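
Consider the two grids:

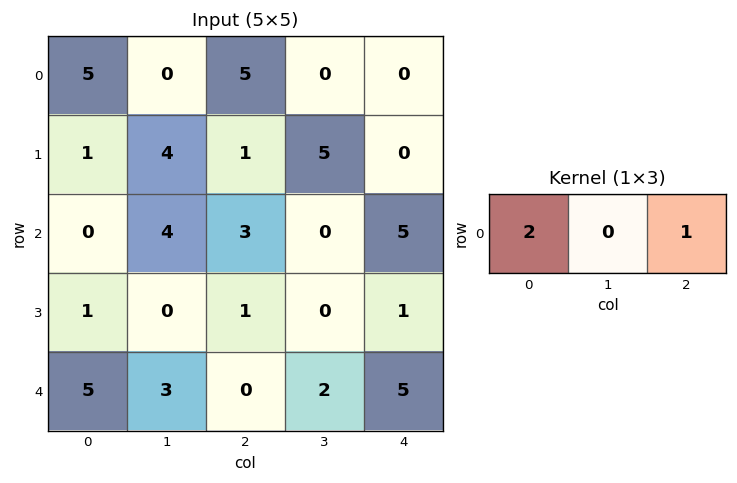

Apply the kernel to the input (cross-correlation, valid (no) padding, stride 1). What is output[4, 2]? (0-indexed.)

5

The receptive field on the input at this output position is [0 2 5]. Elementwise product with the kernel and sum: 0·2 + 5·1.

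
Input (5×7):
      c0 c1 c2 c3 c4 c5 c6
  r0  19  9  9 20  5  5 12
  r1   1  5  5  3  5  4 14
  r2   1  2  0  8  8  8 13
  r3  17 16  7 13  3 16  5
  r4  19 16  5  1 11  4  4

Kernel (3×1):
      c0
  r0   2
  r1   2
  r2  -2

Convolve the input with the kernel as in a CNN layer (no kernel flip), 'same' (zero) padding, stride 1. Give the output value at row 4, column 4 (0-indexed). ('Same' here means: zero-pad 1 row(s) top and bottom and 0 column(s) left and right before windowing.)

The receptive field on the zero-padded input at this output position is [3 / 11 / 0]. Elementwise product with the kernel and sum: 3·2 + 11·2 + 0·-2.

28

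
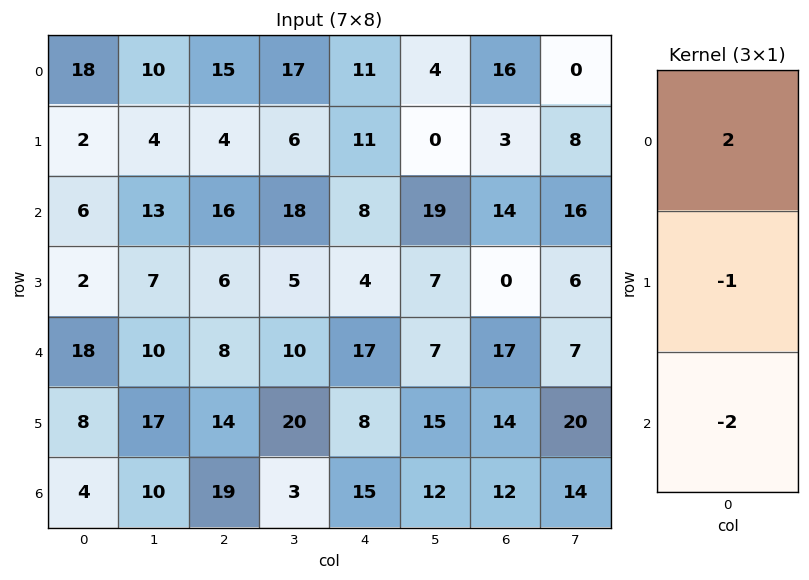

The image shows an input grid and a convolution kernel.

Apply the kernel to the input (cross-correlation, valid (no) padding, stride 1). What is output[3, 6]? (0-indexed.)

The receptive field on the input at this output position is [0 / 17 / 14]. Elementwise product with the kernel and sum: 0·2 + 17·-1 + 14·-2.

-45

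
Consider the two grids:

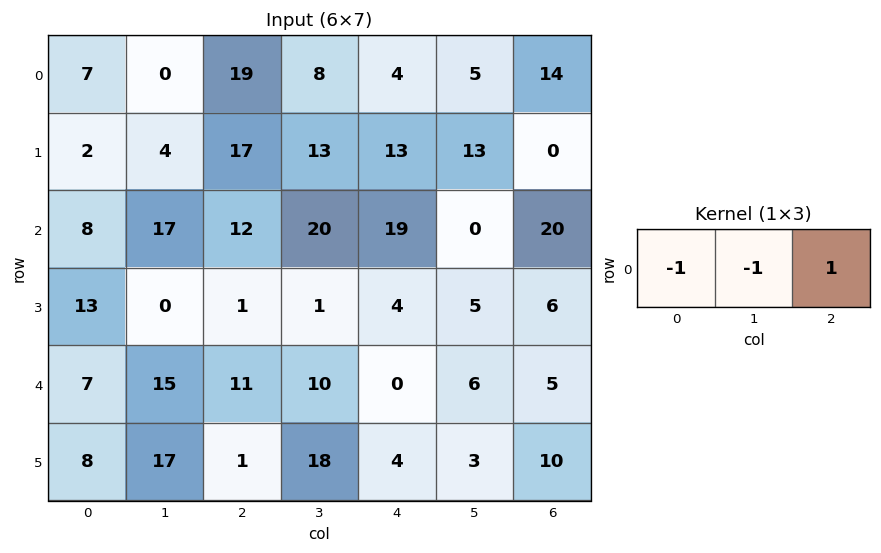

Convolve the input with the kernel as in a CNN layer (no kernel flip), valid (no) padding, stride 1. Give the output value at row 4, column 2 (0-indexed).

The receptive field on the input at this output position is [11 10 0]. Elementwise product with the kernel and sum: 11·-1 + 10·-1 + 0·1.

-21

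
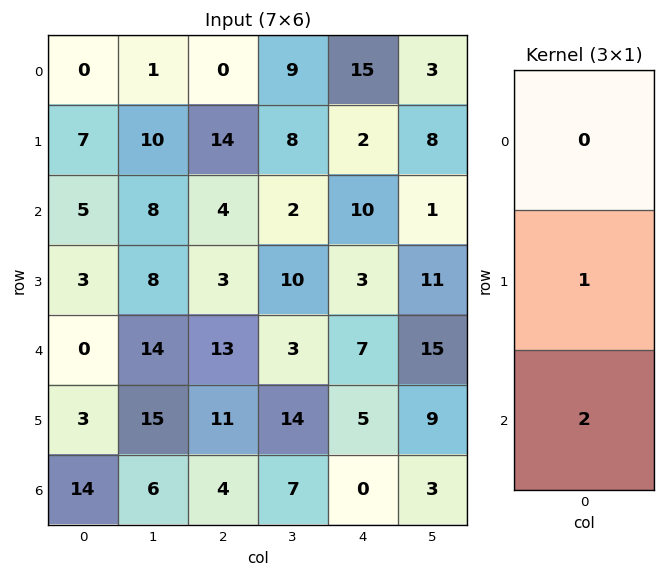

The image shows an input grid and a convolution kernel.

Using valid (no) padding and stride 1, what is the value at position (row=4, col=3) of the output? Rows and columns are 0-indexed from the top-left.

The receptive field on the input at this output position is [3 / 14 / 7]. Elementwise product with the kernel and sum: 14·1 + 7·2.

28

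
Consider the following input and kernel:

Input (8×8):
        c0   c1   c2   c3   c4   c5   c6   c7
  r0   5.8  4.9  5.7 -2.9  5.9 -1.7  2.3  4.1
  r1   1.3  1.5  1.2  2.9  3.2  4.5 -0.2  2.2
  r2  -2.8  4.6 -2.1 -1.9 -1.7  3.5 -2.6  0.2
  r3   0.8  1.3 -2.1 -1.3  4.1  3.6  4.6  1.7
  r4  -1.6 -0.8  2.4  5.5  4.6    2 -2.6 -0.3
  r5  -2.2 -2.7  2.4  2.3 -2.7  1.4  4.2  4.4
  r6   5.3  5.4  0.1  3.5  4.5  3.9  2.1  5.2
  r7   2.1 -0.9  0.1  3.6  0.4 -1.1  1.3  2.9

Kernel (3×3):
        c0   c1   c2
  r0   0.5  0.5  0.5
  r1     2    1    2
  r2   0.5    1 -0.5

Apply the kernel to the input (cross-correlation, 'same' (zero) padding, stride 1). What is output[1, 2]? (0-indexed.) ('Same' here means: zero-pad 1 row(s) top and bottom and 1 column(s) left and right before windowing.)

15

The receptive field on the zero-padded input at this output position is [4.9 5.7 -2.9 / 1.5 1.2 2.9 / 4.6 -2.1 -1.9]. Elementwise product with the kernel and sum: 4.9·0.5 + 5.7·0.5 + -2.9·0.5 + 1.5·2 + 1.2·1 + 2.9·2 + 4.6·0.5 + -2.1·1 + -1.9·-0.5.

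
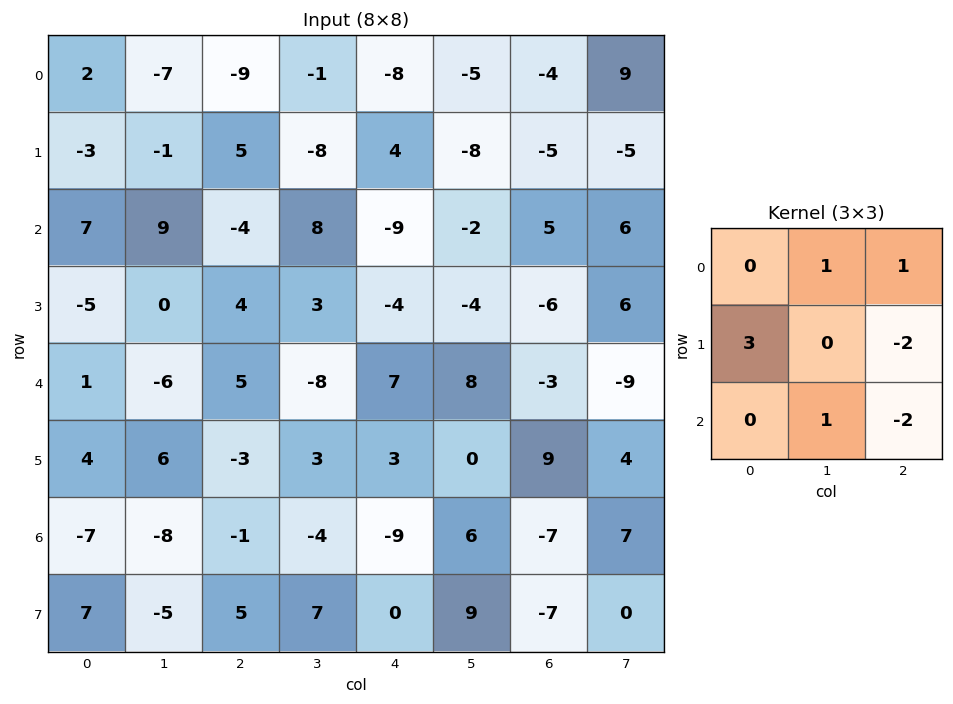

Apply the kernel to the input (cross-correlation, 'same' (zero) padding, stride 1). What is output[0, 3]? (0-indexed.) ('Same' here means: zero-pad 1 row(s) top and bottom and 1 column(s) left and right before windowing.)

-27

The receptive field on the zero-padded input at this output position is [0 0 0 / -9 -1 -8 / 5 -8 4]. Elementwise product with the kernel and sum: 0·1 + 0·1 + -9·3 + -8·-2 + -8·1 + 4·-2.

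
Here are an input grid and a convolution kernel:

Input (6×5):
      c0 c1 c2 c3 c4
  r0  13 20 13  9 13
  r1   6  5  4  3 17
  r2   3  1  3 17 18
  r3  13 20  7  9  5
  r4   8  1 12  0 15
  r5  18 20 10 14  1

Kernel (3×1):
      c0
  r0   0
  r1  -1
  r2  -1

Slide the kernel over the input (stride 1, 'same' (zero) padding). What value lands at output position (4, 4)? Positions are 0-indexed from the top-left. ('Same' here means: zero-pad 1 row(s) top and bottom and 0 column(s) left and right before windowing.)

-16

The receptive field on the zero-padded input at this output position is [5 / 15 / 1]. Elementwise product with the kernel and sum: 15·-1 + 1·-1.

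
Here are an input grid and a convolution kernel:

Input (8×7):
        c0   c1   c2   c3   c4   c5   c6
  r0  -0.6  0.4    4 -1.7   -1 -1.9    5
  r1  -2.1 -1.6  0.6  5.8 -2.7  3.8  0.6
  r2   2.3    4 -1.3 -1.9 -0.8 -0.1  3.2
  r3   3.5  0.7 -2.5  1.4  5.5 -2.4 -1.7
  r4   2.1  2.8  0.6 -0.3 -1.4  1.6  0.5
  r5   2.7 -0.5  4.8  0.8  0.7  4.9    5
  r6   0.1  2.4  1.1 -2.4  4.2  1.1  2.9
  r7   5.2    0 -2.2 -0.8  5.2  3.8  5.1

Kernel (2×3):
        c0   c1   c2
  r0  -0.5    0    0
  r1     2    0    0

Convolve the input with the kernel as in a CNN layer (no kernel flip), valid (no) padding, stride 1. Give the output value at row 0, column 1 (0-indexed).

The receptive field on the input at this output position is [0.4 4 -1.7 / -1.6 0.6 5.8]. Elementwise product with the kernel and sum: 0.4·-0.5 + -1.6·2.

-3.4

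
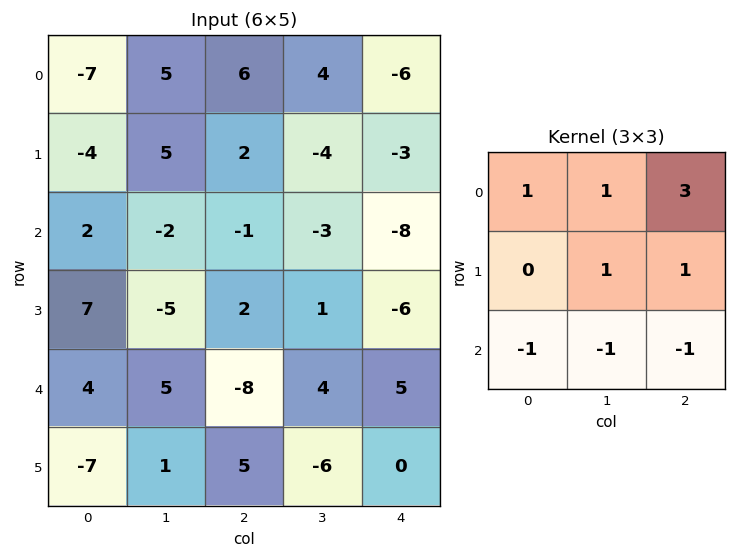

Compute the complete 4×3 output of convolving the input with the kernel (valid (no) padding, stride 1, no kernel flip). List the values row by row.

24 27 -3
0 -7 -19
-7 -10 -34
6 -4 -5

Output[0,0]: The receptive field on the input at this output position is [-7 5 6 / -4 5 2 / 2 -2 -1]. Elementwise product with the kernel and sum: -7·1 + 5·1 + 6·3 + 5·1 + 2·1 + 2·-1 + -2·-1 + -1·-1.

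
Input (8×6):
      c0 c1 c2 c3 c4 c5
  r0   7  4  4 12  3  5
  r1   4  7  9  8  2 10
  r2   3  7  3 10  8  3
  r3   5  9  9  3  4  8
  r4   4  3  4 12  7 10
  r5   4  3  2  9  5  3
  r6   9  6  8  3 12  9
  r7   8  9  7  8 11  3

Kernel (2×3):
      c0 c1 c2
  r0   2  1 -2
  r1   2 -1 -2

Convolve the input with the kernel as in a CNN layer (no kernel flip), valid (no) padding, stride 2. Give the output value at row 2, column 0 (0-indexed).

The receptive field on the input at this output position is [4 3 4 / 4 3 2]. Elementwise product with the kernel and sum: 4·2 + 3·1 + 4·-2 + 4·2 + 3·-1 + 2·-2.

4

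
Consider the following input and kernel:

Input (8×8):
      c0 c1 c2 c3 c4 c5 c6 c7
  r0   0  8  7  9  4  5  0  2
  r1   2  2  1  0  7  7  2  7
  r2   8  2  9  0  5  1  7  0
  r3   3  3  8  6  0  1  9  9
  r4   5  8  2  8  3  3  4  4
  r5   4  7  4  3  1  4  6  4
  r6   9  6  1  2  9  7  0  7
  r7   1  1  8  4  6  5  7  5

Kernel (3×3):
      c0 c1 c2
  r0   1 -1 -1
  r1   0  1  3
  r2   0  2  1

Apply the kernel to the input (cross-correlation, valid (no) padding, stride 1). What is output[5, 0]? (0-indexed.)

12

The receptive field on the input at this output position is [4 7 4 / 9 6 1 / 1 1 8]. Elementwise product with the kernel and sum: 4·1 + 7·-1 + 4·-1 + 6·1 + 1·3 + 1·2 + 8·1.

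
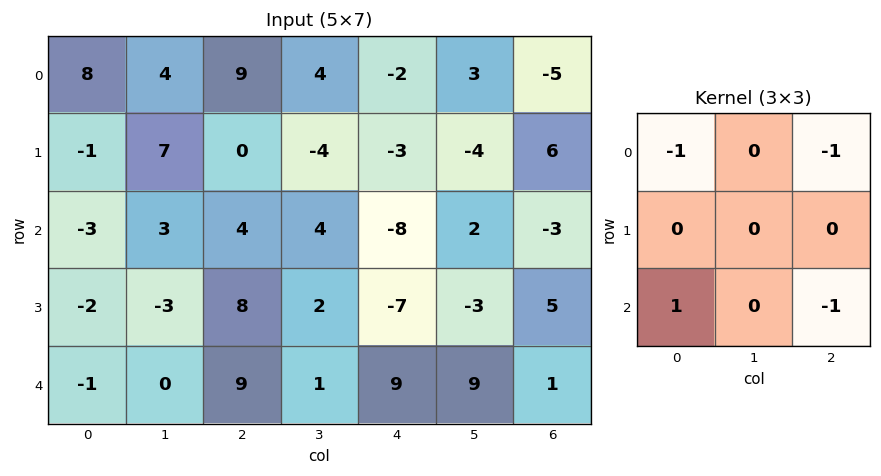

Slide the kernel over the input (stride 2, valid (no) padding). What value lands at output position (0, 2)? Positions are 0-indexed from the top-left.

The receptive field on the input at this output position is [-2 3 -5 / -3 -4 6 / -8 2 -3]. Elementwise product with the kernel and sum: -2·-1 + -5·-1 + -8·1 + -3·-1.

2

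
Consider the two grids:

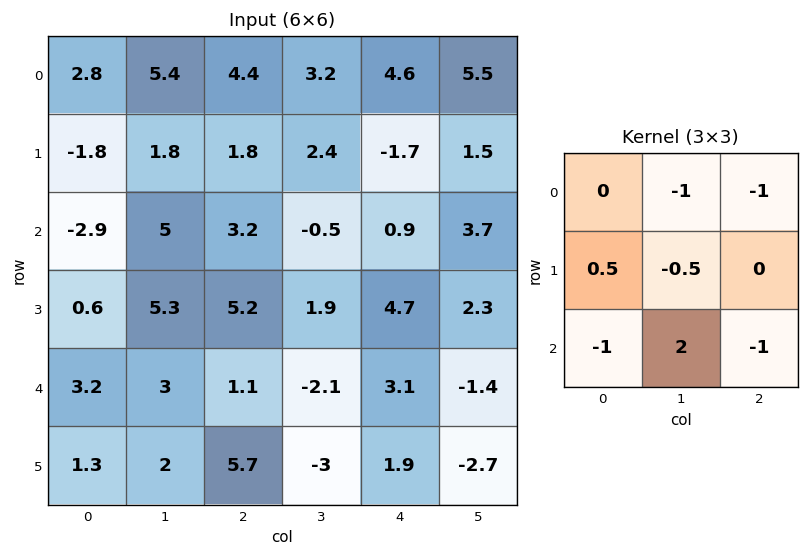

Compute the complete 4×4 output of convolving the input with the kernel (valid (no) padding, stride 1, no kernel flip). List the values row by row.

-1.9 -5.7 -13.2 -9.45
-2.75 -0.1 -4.95 4.7
-8.85 -1.35 -7.15 3.7
-13.4 6.25 -18.6 -0.1

Output[0,0]: The receptive field on the input at this output position is [2.8 5.4 4.4 / -1.8 1.8 1.8 / -2.9 5 3.2]. Elementwise product with the kernel and sum: 5.4·-1 + 4.4·-1 + -1.8·0.5 + 1.8·-0.5 + -2.9·-1 + 5·2 + 3.2·-1.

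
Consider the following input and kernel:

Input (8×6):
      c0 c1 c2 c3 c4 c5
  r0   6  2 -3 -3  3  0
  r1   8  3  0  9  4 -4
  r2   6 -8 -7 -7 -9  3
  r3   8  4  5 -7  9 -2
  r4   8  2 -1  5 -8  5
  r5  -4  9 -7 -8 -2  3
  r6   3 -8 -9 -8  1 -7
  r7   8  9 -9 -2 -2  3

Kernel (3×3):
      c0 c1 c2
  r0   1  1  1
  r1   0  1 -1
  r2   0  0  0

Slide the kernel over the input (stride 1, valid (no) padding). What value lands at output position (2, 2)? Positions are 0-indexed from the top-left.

-39

The receptive field on the input at this output position is [-7 -7 -9 / 5 -7 9 / -1 5 -8]. Elementwise product with the kernel and sum: -7·1 + -7·1 + -9·1 + -7·1 + 9·-1.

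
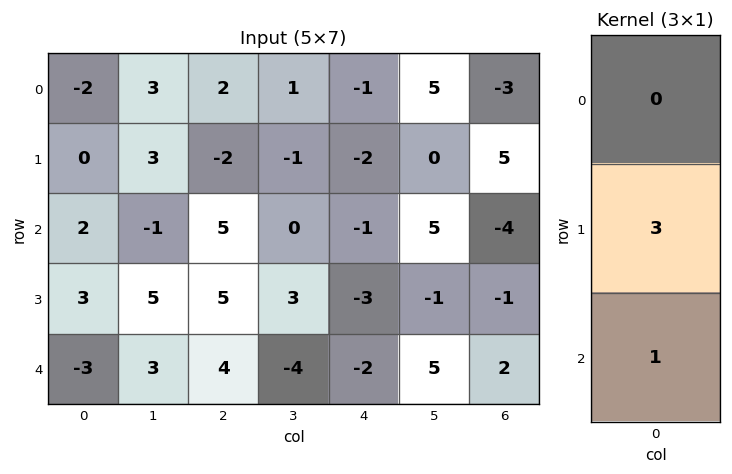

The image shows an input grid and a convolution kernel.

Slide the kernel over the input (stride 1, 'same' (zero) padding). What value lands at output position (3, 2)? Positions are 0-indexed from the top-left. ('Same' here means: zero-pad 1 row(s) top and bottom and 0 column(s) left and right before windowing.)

The receptive field on the zero-padded input at this output position is [5 / 5 / 4]. Elementwise product with the kernel and sum: 5·3 + 4·1.

19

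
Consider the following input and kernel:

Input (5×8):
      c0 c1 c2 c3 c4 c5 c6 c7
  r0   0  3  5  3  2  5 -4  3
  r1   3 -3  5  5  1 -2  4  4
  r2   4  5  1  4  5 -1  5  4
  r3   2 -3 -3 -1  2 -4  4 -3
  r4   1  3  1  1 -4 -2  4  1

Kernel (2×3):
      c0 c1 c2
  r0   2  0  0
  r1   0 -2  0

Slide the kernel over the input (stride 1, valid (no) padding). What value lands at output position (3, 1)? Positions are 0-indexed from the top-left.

The receptive field on the input at this output position is [-3 -3 -1 / 3 1 1]. Elementwise product with the kernel and sum: -3·2 + 1·-2.

-8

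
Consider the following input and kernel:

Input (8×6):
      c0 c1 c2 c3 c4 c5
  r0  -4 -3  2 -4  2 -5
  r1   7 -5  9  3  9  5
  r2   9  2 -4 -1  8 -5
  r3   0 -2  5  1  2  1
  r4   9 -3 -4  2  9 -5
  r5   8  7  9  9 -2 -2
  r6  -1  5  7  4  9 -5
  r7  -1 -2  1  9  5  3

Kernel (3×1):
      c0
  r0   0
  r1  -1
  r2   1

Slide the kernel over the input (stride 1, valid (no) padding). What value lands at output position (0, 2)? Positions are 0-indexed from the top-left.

-13

The receptive field on the input at this output position is [2 / 9 / -4]. Elementwise product with the kernel and sum: 9·-1 + -4·1.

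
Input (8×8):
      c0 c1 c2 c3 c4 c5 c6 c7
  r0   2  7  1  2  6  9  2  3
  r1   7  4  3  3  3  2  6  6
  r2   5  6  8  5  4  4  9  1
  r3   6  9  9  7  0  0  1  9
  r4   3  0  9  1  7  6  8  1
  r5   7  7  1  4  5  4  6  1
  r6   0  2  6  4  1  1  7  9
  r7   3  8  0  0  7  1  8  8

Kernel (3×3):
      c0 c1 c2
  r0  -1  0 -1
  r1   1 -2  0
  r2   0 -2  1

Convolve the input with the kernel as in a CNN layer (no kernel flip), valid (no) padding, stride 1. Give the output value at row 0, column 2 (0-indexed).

The receptive field on the input at this output position is [1 2 6 / 3 3 3 / 8 5 4]. Elementwise product with the kernel and sum: 1·-1 + 6·-1 + 3·1 + 3·-2 + 5·-2 + 4·1.

-16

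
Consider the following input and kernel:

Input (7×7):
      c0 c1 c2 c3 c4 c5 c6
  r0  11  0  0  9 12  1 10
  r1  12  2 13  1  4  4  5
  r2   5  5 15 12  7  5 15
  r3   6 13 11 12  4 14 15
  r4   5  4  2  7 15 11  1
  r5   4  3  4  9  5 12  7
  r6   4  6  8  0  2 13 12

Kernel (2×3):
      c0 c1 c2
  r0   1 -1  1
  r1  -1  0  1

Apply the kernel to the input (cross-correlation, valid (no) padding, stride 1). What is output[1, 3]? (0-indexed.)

The receptive field on the input at this output position is [1 4 4 / 12 7 5]. Elementwise product with the kernel and sum: 1·1 + 4·-1 + 4·1 + 12·-1 + 5·1.

-6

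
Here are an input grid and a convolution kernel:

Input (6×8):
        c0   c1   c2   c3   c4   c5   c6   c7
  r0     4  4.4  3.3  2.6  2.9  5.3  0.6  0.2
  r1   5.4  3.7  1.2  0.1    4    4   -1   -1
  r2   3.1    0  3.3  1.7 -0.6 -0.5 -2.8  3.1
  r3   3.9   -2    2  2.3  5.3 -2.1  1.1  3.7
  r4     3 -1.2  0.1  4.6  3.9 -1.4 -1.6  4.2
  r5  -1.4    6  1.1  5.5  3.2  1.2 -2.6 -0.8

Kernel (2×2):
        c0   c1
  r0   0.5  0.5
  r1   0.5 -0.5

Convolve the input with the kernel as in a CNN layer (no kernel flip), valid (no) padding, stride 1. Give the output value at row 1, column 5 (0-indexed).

The receptive field on the input at this output position is [4 -1 / -0.5 -2.8]. Elementwise product with the kernel and sum: 4·0.5 + -1·0.5 + -0.5·0.5 + -2.8·-0.5.

2.65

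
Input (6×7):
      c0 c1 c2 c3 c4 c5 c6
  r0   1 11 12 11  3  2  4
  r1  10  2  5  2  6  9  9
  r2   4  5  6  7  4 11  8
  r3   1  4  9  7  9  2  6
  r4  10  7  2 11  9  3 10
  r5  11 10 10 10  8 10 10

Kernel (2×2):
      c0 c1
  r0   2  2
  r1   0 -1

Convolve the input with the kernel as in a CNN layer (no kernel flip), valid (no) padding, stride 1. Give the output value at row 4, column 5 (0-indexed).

16

The receptive field on the input at this output position is [3 10 / 10 10]. Elementwise product with the kernel and sum: 3·2 + 10·2 + 10·-1.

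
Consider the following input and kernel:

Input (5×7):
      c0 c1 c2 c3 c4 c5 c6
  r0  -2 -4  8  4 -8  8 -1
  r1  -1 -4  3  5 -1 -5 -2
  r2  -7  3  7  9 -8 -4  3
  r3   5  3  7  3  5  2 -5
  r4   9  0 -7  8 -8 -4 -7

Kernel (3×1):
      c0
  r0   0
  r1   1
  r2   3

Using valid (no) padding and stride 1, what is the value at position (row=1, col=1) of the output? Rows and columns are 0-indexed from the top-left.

The receptive field on the input at this output position is [-4 / 3 / 3]. Elementwise product with the kernel and sum: 3·1 + 3·3.

12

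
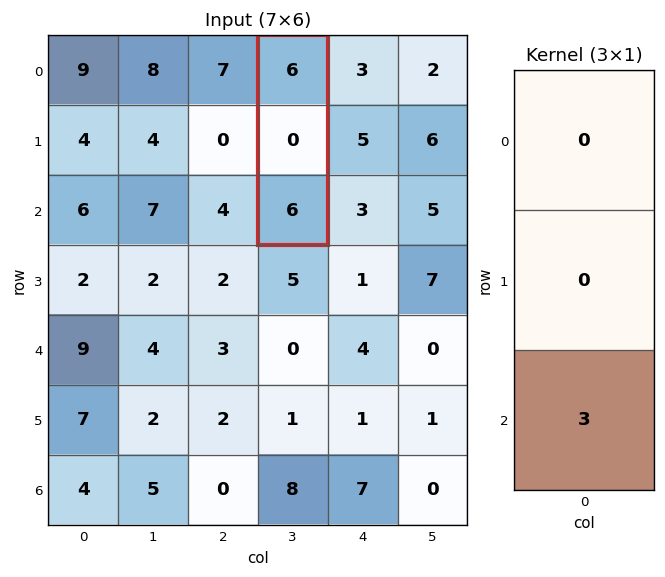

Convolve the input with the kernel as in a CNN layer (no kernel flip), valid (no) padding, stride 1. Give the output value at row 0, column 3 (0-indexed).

The receptive field on the input at this output position is [6 / 0 / 6]. Elementwise product with the kernel and sum: 6·3.

18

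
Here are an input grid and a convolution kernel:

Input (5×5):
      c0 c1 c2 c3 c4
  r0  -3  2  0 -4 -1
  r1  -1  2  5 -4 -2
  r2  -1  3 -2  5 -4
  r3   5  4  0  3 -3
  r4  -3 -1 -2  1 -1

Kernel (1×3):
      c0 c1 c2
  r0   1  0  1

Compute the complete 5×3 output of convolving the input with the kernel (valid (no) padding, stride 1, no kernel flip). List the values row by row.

-3 -2 -1
4 -2 3
-3 8 -6
5 7 -3
-5 0 -3

Output[0,0]: The receptive field on the input at this output position is [-3 2 0]. Elementwise product with the kernel and sum: -3·1 + 0·1.
Output[0,1]: The receptive field on the input at this output position is [2 0 -4]. Elementwise product with the kernel and sum: 2·1 + -4·1.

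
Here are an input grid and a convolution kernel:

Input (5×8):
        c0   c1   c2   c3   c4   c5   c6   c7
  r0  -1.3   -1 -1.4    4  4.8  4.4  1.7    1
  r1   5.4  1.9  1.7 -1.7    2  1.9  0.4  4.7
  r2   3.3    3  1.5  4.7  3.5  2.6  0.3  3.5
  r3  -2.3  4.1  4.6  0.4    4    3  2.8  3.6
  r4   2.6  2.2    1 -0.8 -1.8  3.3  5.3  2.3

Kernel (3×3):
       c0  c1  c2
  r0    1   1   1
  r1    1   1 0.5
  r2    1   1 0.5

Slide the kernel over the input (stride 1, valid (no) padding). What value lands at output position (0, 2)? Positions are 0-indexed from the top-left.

The receptive field on the input at this output position is [-1.4 4 4.8 / 1.7 -1.7 2 / 1.5 4.7 3.5]. Elementwise product with the kernel and sum: -1.4·1 + 4·1 + 4.8·1 + 1.7·1 + -1.7·1 + 2·0.5 + 1.5·1 + 4.7·1 + 3.5·0.5.

16.35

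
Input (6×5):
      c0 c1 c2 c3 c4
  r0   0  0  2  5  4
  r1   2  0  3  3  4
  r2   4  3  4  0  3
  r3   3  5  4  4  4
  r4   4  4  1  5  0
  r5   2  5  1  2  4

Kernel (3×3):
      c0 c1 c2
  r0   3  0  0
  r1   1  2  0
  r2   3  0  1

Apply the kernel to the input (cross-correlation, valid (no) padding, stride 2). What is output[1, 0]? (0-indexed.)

The receptive field on the input at this output position is [4 3 4 / 3 5 4 / 4 4 1]. Elementwise product with the kernel and sum: 4·3 + 3·1 + 5·2 + 4·3 + 1·1.

38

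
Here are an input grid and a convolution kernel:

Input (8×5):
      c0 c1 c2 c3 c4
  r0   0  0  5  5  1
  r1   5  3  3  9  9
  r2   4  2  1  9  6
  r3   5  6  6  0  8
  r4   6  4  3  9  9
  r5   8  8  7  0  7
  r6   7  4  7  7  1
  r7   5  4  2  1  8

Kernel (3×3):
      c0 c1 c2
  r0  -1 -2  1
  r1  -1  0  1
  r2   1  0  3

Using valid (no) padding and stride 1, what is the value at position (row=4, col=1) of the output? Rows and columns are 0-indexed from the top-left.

The receptive field on the input at this output position is [4 3 9 / 8 7 0 / 4 7 7]. Elementwise product with the kernel and sum: 4·-1 + 3·-2 + 9·1 + 8·-1 + 0·1 + 4·1 + 7·3.

16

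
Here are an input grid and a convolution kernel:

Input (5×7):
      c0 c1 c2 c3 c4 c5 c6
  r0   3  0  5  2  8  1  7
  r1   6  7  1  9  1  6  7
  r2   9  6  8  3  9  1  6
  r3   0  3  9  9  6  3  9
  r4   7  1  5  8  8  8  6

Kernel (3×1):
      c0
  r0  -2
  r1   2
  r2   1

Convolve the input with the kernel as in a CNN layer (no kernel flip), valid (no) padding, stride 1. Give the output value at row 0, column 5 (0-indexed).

The receptive field on the input at this output position is [1 / 6 / 1]. Elementwise product with the kernel and sum: 1·-2 + 6·2 + 1·1.

11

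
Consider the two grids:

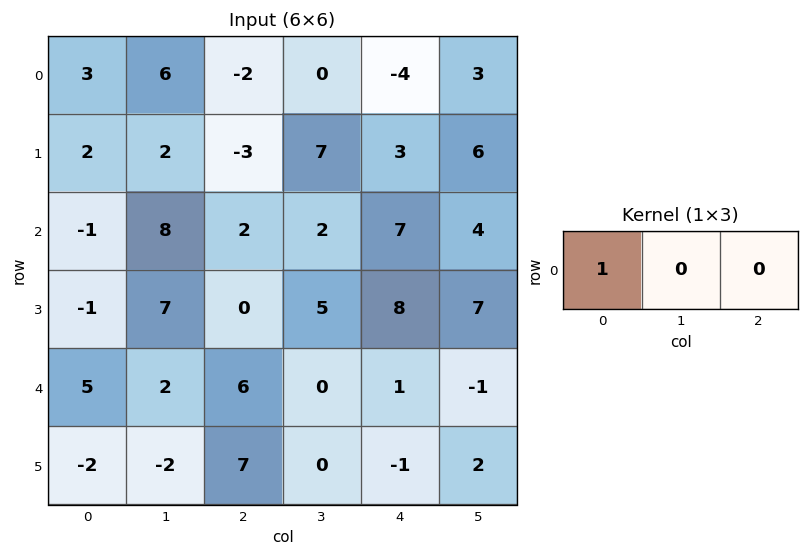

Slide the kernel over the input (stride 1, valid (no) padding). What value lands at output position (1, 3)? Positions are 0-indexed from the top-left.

The receptive field on the input at this output position is [7 3 6]. Elementwise product with the kernel and sum: 7·1.

7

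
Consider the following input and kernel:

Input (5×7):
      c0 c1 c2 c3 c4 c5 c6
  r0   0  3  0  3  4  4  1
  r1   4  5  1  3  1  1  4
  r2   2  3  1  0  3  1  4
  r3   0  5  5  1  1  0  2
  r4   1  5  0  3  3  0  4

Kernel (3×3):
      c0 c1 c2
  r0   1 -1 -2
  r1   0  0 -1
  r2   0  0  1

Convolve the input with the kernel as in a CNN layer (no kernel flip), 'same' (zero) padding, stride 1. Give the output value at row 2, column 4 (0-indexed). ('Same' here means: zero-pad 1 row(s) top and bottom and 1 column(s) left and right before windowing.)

The receptive field on the zero-padded input at this output position is [3 1 1 / 0 3 1 / 1 1 0]. Elementwise product with the kernel and sum: 3·1 + 1·-1 + 1·-2 + 1·-1 + 0·1.

-1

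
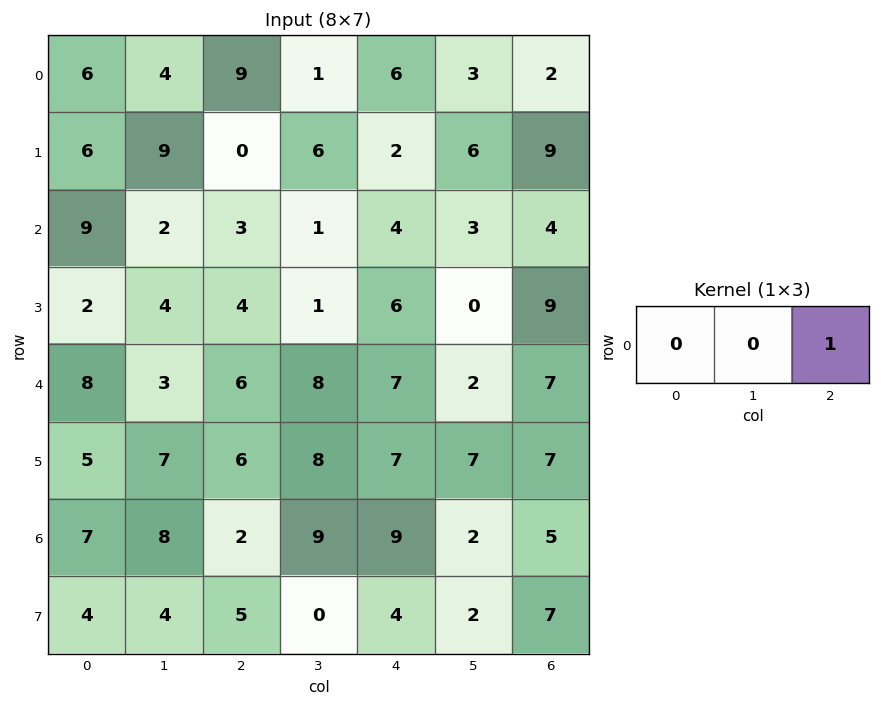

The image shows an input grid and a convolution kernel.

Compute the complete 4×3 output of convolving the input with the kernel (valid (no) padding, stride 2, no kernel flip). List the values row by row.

9 6 2
3 4 4
6 7 7
2 9 5

Output[0,0]: The receptive field on the input at this output position is [6 4 9]. Elementwise product with the kernel and sum: 9·1.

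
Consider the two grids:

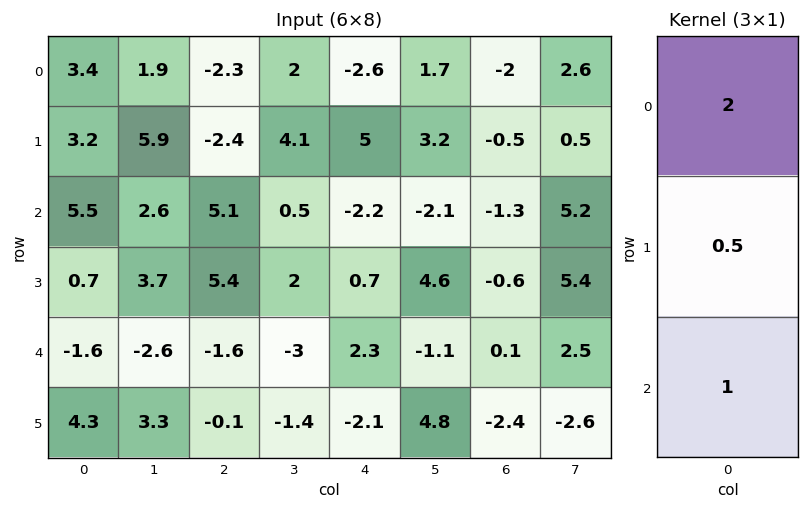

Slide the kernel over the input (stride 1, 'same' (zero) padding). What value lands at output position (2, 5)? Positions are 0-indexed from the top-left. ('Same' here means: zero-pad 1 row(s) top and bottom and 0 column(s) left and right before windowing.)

The receptive field on the zero-padded input at this output position is [3.2 / -2.1 / 4.6]. Elementwise product with the kernel and sum: 3.2·2 + -2.1·0.5 + 4.6·1.

9.95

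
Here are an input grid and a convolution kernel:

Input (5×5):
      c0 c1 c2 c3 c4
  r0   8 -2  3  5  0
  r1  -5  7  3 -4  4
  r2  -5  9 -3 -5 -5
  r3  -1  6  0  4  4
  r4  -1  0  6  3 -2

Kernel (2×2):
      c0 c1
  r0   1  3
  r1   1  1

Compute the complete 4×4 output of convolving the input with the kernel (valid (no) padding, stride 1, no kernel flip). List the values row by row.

Output[0,0]: The receptive field on the input at this output position is [8 -2 / -5 7]. Elementwise product with the kernel and sum: 8·1 + -2·3 + -5·1 + 7·1.

4 17 17 5
20 22 -17 -2
27 6 -14 -12
16 12 21 17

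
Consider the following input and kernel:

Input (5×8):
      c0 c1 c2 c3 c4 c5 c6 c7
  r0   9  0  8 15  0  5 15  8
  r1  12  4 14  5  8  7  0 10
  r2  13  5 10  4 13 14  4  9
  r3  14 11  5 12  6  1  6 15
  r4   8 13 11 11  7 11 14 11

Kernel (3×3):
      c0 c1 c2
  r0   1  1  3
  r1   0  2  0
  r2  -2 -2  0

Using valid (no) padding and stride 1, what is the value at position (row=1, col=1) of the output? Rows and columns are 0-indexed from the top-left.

21

The receptive field on the input at this output position is [4 14 5 / 5 10 4 / 11 5 12]. Elementwise product with the kernel and sum: 4·1 + 14·1 + 5·3 + 10·2 + 11·-2 + 5·-2.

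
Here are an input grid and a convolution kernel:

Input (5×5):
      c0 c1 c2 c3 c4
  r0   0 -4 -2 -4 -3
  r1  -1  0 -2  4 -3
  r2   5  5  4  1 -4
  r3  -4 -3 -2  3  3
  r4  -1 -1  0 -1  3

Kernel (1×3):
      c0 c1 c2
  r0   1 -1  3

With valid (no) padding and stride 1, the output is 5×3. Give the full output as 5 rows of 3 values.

-2 -14 -7
-7 14 -15
12 4 -9
-7 8 4
0 -4 10

Output[0,0]: The receptive field on the input at this output position is [0 -4 -2]. Elementwise product with the kernel and sum: 0·1 + -4·-1 + -2·3.
Output[0,1]: The receptive field on the input at this output position is [-4 -2 -4]. Elementwise product with the kernel and sum: -4·1 + -2·-1 + -4·3.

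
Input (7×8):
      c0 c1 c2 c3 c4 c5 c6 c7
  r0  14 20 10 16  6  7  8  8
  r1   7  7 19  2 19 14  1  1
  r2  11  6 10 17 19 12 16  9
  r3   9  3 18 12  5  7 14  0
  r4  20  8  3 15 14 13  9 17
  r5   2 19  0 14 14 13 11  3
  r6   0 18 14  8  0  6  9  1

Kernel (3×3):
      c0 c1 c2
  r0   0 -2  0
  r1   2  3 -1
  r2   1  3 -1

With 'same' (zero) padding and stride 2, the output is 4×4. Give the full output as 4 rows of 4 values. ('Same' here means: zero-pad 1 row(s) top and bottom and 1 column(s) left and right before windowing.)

36 116 88 46
37 32 61 110
21 -21 92 51
-22 70 -18 16

Output[0,0]: The receptive field on the zero-padded input at this output position is [0 0 0 / 0 14 20 / 0 7 7]. Elementwise product with the kernel and sum: 0·-2 + 0·2 + 14·3 + 20·-1 + 0·1 + 7·3 + 7·-1.
Output[0,1]: The receptive field on the zero-padded input at this output position is [0 0 0 / 20 10 16 / 7 19 2]. Elementwise product with the kernel and sum: 0·-2 + 20·2 + 10·3 + 16·-1 + 7·1 + 19·3 + 2·-1.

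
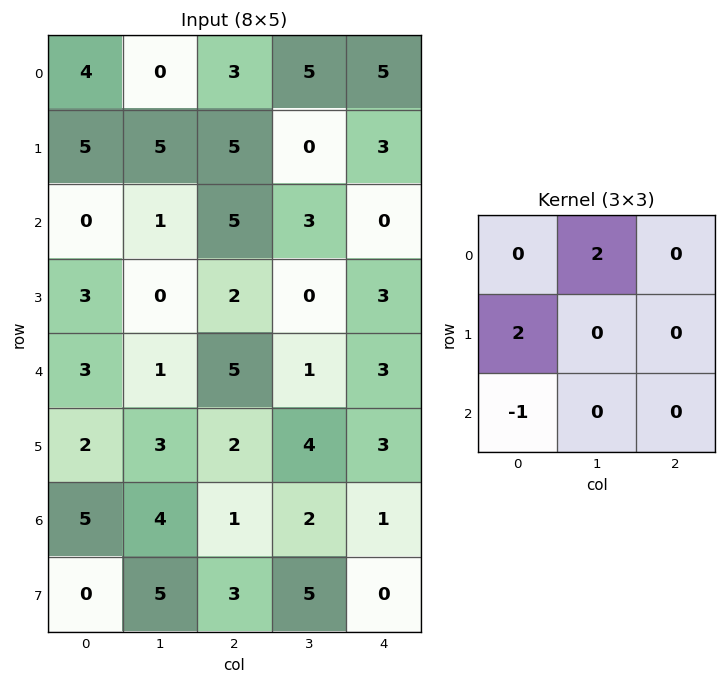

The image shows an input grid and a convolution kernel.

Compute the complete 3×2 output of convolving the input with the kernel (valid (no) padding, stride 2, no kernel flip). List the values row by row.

Output[0,0]: The receptive field on the input at this output position is [4 0 3 / 5 5 5 / 0 1 5]. Elementwise product with the kernel and sum: 0·2 + 5·2 + 0·-1.
Output[0,1]: The receptive field on the input at this output position is [3 5 5 / 5 0 3 / 5 3 0]. Elementwise product with the kernel and sum: 5·2 + 5·2 + 5·-1.

10 15
5 5
1 5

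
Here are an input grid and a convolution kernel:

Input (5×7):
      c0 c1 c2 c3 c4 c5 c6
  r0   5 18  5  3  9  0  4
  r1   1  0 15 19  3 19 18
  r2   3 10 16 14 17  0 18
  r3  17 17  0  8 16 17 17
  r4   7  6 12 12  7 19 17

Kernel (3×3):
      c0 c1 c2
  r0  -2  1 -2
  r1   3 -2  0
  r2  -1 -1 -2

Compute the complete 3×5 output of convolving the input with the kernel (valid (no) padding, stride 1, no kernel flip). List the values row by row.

Output[0,0]: The receptive field on the input at this output position is [5 18 5 / 1 0 15 / 3 10 16]. Elementwise product with the kernel and sum: 5·-2 + 18·1 + 5·-2 + 1·3 + 0·-2 + 3·-1 + 10·-1 + 16·-2.
Output[0,1]: The receptive field on the input at this output position is [18 5 3 / 0 15 19 / 10 16 14]. Elementwise product with the kernel and sum: 18·-2 + 5·1 + 3·-2 + 0·3 + 15·-2 + 10·-1 + 16·-1 + 14·-2.

-44 -121 -82 23 -108
-77 -58 -37 -123 -39
-48 -23 -106 -76 -116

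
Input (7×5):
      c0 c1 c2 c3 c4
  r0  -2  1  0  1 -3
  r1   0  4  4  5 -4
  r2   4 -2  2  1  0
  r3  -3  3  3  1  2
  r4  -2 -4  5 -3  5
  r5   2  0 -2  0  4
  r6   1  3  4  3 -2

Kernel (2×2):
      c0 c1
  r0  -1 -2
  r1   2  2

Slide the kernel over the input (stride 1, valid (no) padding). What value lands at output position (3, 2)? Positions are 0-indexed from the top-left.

-1

The receptive field on the input at this output position is [3 1 / 5 -3]. Elementwise product with the kernel and sum: 3·-1 + 1·-2 + 5·2 + -3·2.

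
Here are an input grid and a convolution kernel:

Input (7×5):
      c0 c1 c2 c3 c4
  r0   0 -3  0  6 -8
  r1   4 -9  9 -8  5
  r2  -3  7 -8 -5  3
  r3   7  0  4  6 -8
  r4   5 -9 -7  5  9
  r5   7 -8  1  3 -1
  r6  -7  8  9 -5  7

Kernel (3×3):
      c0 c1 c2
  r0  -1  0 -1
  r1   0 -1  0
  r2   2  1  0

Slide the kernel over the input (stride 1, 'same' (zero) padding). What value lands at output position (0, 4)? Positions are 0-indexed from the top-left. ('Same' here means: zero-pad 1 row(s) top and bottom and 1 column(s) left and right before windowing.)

-3

The receptive field on the zero-padded input at this output position is [0 0 0 / 6 -8 0 / -8 5 0]. Elementwise product with the kernel and sum: 0·-1 + 0·-1 + -8·-1 + -8·2 + 5·1.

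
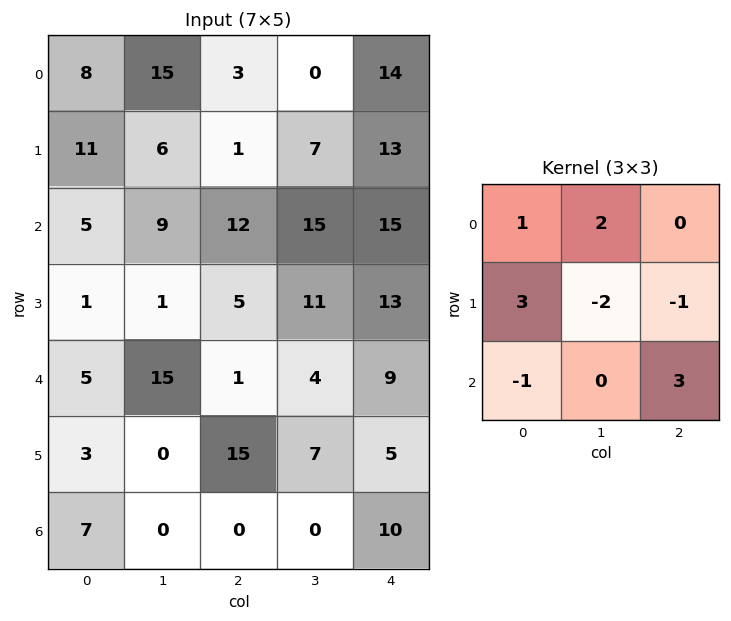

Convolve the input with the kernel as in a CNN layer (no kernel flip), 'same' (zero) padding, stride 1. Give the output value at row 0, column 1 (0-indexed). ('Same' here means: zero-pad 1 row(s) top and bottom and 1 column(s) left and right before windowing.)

The receptive field on the zero-padded input at this output position is [0 0 0 / 8 15 3 / 11 6 1]. Elementwise product with the kernel and sum: 0·1 + 0·2 + 8·3 + 15·-2 + 3·-1 + 11·-1 + 1·3.

-17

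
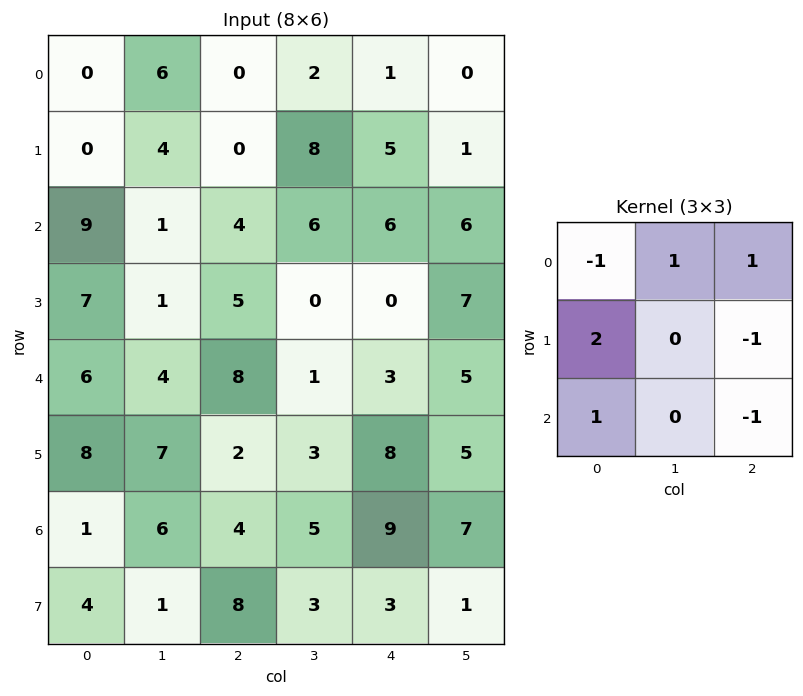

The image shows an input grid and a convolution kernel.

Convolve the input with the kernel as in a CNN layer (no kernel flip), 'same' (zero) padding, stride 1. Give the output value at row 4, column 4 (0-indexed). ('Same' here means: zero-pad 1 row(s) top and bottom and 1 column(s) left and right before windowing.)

2

The receptive field on the zero-padded input at this output position is [0 0 7 / 1 3 5 / 3 8 5]. Elementwise product with the kernel and sum: 0·-1 + 0·1 + 7·1 + 1·2 + 5·-1 + 3·1 + 5·-1.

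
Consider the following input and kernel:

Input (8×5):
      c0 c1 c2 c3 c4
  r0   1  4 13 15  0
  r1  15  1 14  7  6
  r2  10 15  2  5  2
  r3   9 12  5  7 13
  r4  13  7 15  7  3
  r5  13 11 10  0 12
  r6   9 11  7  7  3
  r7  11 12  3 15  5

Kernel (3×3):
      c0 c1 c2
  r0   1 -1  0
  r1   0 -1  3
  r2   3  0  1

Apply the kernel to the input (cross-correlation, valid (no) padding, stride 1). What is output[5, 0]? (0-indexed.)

The receptive field on the input at this output position is [13 11 10 / 9 11 7 / 11 12 3]. Elementwise product with the kernel and sum: 13·1 + 11·-1 + 11·-1 + 7·3 + 11·3 + 3·1.

48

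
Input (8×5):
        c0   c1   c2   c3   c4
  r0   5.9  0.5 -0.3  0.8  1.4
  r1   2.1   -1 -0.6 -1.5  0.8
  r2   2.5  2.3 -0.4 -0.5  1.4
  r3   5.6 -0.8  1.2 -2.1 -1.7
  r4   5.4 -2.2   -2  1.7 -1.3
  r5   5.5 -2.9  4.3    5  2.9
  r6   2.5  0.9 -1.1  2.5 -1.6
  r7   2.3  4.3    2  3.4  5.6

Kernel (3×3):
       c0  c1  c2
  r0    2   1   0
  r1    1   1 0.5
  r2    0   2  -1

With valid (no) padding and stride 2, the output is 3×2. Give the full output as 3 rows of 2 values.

Output[0,0]: The receptive field on the input at this output position is [5.9 0.5 -0.3 / 2.1 -1 -0.6 / 2.5 2.3 -0.4]. Elementwise product with the kernel and sum: 5.9·2 + 0.5·1 + 2.1·1 + -1·1 + -0.6·0.5 + 2.3·2 + -0.4·-1.
Output[0,1]: The receptive field on the input at this output position is [-0.3 0.8 1.4 / -0.6 -1.5 0.8 / -0.4 -0.5 1.4]. Elementwise product with the kernel and sum: -0.3·2 + 0.8·1 + -0.6·1 + -1.5·1 + 0.8·0.5 + -0.5·2 + 1.4·-1.

18.1 -3.9
10.3 1.65
16.25 15.05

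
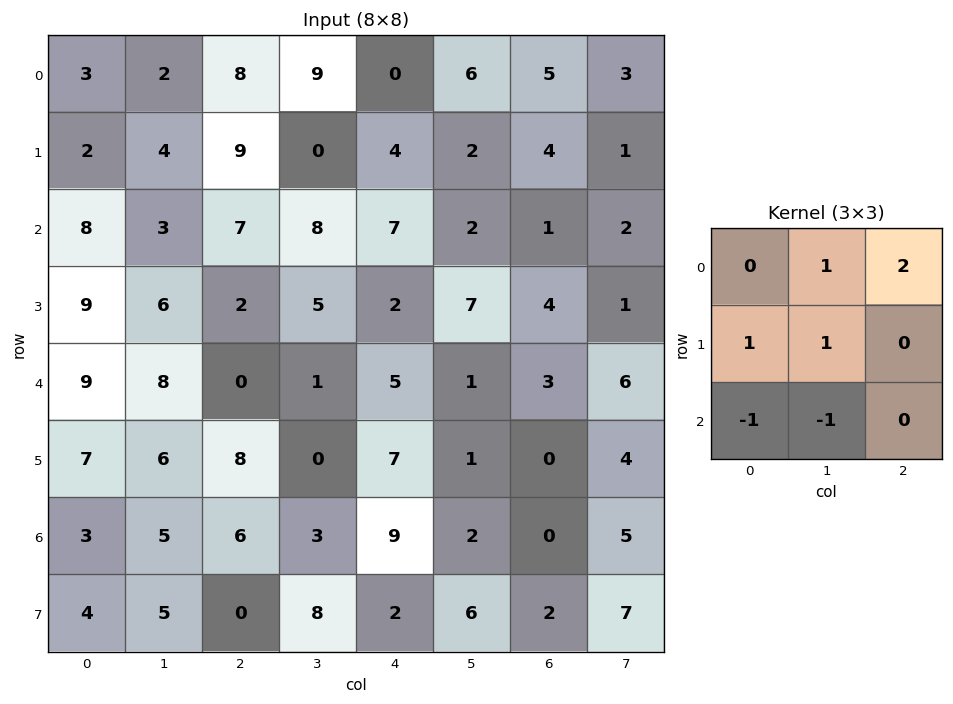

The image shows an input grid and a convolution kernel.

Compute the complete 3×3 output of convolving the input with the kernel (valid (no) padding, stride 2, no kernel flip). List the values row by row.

Output[0,0]: The receptive field on the input at this output position is [3 2 8 / 2 4 9 / 8 3 7]. Elementwise product with the kernel and sum: 2·1 + 8·2 + 2·1 + 4·1 + 8·-1 + 3·-1.
Output[0,1]: The receptive field on the input at this output position is [8 9 0 / 9 0 4 / 7 8 7]. Elementwise product with the kernel and sum: 9·1 + 0·2 + 9·1 + 0·1 + 7·-1 + 8·-1.

13 3 13
15 28 7
13 10 4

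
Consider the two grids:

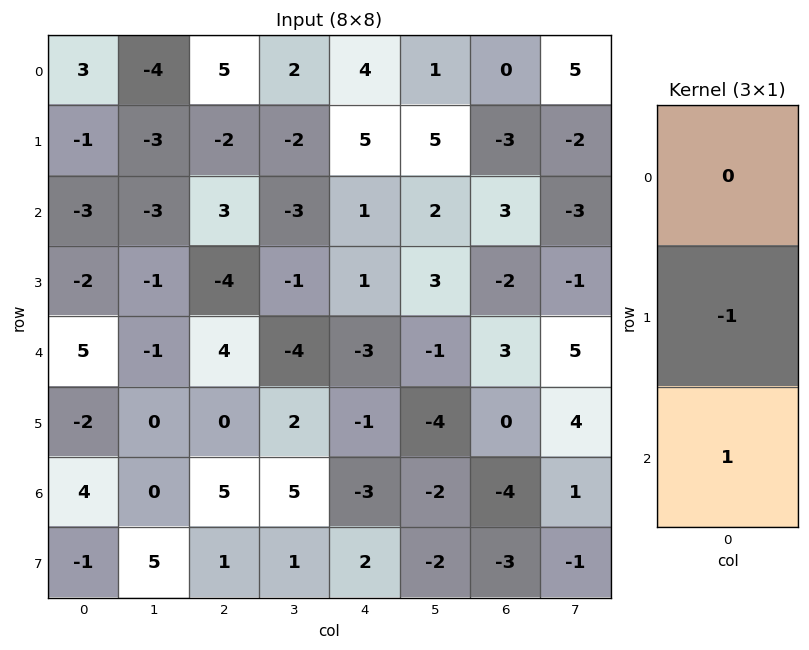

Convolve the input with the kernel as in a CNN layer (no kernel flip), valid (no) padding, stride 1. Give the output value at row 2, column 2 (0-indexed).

8

The receptive field on the input at this output position is [3 / -4 / 4]. Elementwise product with the kernel and sum: -4·-1 + 4·1.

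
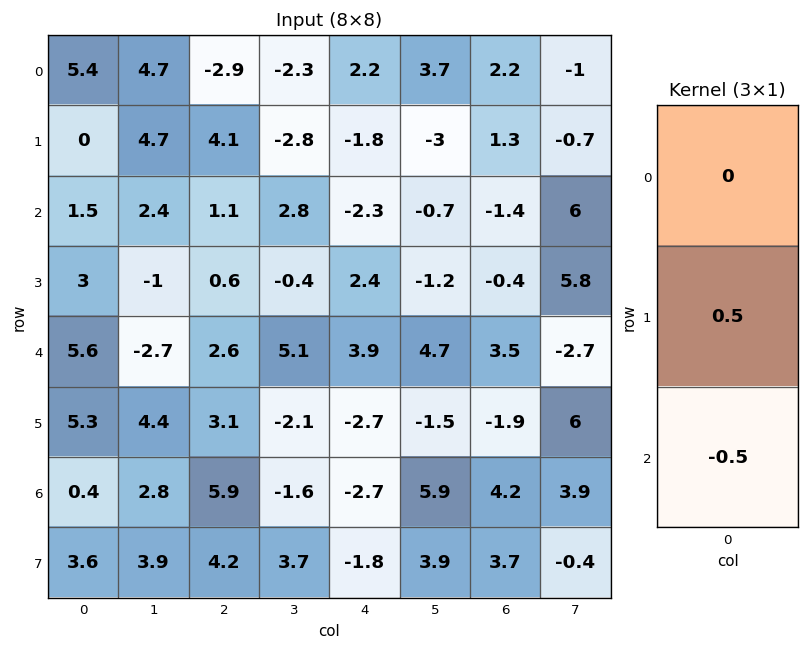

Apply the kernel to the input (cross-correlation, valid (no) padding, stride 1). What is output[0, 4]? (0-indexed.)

The receptive field on the input at this output position is [2.2 / -1.8 / -2.3]. Elementwise product with the kernel and sum: -1.8·0.5 + -2.3·-0.5.

0.25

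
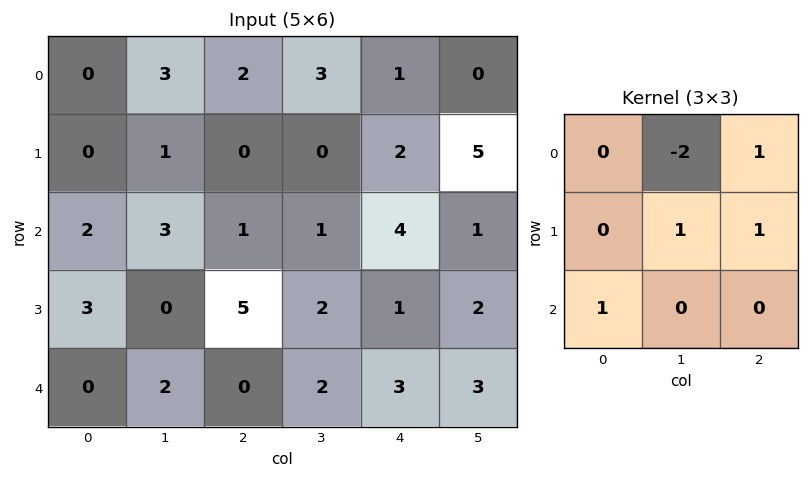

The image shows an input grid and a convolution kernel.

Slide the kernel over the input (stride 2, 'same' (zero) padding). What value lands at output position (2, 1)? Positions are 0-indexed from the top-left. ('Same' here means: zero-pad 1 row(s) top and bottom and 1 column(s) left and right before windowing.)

The receptive field on the zero-padded input at this output position is [0 5 2 / 2 0 2 / 0 0 0]. Elementwise product with the kernel and sum: 5·-2 + 2·1 + 0·1 + 2·1 + 0·1.

-6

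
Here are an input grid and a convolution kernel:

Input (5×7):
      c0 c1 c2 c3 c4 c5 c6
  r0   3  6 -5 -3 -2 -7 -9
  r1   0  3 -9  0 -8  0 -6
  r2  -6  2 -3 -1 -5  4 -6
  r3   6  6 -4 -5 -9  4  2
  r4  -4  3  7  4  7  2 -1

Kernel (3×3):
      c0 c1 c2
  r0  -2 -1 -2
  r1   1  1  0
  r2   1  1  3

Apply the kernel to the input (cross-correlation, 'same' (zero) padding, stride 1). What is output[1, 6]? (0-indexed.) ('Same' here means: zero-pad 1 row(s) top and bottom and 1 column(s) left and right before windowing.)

The receptive field on the zero-padded input at this output position is [-7 -9 0 / 0 -6 0 / 4 -6 0]. Elementwise product with the kernel and sum: -7·-2 + -9·-1 + 0·-2 + 0·1 + -6·1 + 4·1 + -6·1 + 0·3.

15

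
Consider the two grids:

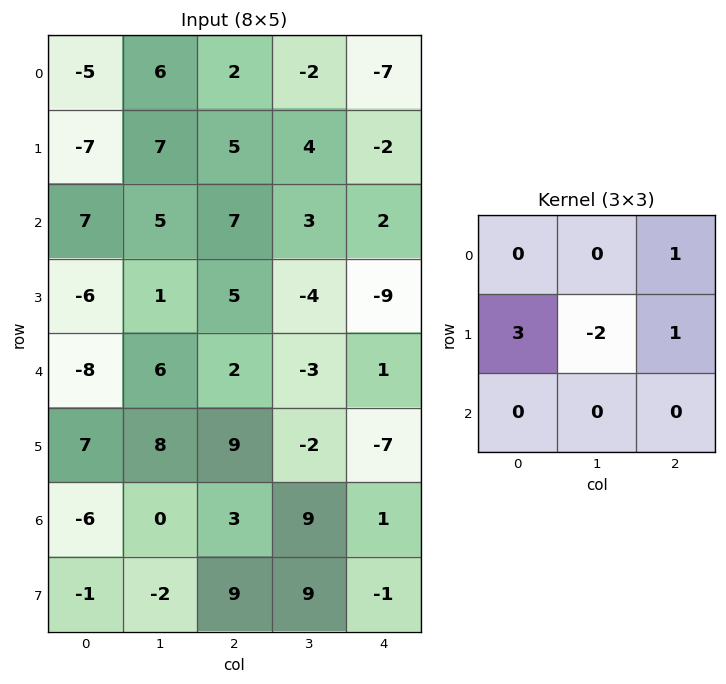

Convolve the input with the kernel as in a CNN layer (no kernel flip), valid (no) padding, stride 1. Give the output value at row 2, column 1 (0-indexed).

-8

The receptive field on the input at this output position is [5 7 3 / 1 5 -4 / 6 2 -3]. Elementwise product with the kernel and sum: 3·1 + 1·3 + 5·-2 + -4·1.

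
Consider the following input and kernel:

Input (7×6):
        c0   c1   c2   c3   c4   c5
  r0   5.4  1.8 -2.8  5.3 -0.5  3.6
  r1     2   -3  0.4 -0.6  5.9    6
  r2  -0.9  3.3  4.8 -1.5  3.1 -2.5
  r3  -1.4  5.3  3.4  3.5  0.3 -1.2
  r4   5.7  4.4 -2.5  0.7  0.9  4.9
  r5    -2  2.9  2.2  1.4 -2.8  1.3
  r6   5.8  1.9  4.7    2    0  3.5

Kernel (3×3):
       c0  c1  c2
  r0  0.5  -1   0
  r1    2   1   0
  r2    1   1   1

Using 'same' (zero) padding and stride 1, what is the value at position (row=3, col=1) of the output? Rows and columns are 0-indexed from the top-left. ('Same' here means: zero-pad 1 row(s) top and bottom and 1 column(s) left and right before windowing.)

6.35

The receptive field on the zero-padded input at this output position is [-0.9 3.3 4.8 / -1.4 5.3 3.4 / 5.7 4.4 -2.5]. Elementwise product with the kernel and sum: -0.9·0.5 + 3.3·-1 + -1.4·2 + 5.3·1 + 5.7·1 + 4.4·1 + -2.5·1.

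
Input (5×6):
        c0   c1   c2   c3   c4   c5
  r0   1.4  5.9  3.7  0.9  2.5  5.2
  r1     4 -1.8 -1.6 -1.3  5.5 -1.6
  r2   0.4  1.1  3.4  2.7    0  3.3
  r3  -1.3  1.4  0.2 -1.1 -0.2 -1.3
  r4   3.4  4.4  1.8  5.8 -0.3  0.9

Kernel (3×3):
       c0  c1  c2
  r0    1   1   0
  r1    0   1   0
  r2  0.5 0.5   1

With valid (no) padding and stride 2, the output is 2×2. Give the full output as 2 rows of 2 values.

Output[0,0]: The receptive field on the input at this output position is [1.4 5.9 3.7 / 4 -1.8 -1.6 / 0.4 1.1 3.4]. Elementwise product with the kernel and sum: 1.4·1 + 5.9·1 + -1.8·1 + 0.4·0.5 + 1.1·0.5 + 3.4·1.

9.65 6.35
8.6 8.5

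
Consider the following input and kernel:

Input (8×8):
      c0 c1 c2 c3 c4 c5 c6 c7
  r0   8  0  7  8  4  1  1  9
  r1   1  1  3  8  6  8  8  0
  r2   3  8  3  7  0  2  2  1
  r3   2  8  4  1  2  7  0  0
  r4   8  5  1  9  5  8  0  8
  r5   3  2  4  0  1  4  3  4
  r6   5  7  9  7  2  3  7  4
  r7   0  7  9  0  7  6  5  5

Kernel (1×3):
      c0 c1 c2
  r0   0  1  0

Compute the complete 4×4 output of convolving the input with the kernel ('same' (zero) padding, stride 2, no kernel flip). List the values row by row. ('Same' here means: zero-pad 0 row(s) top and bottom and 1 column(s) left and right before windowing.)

Output[0,0]: The receptive field on the zero-padded input at this output position is [0 8 0]. Elementwise product with the kernel and sum: 8·1.

8 7 4 1
3 3 0 2
8 1 5 0
5 9 2 7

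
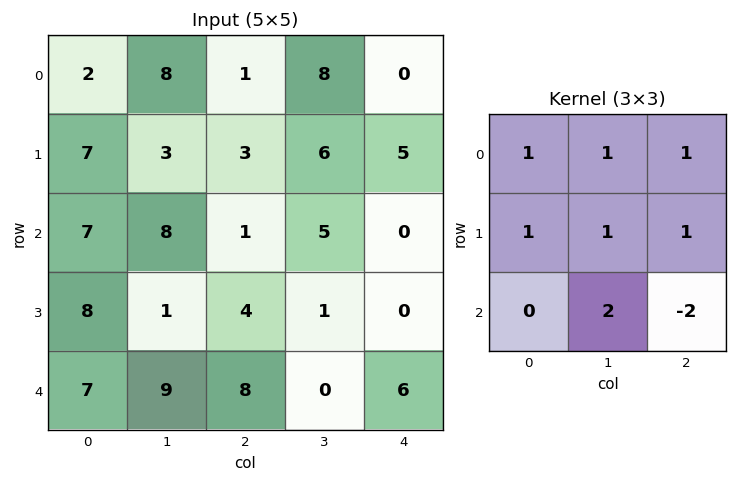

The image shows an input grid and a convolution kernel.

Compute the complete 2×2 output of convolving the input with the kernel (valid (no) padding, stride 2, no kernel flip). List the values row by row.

Output[0,0]: The receptive field on the input at this output position is [2 8 1 / 7 3 3 / 7 8 1]. Elementwise product with the kernel and sum: 2·1 + 8·1 + 1·1 + 7·1 + 3·1 + 3·1 + 8·2 + 1·-2.
Output[0,1]: The receptive field on the input at this output position is [1 8 0 / 3 6 5 / 1 5 0]. Elementwise product with the kernel and sum: 1·1 + 8·1 + 0·1 + 3·1 + 6·1 + 5·1 + 5·2 + 0·-2.

38 33
31 -1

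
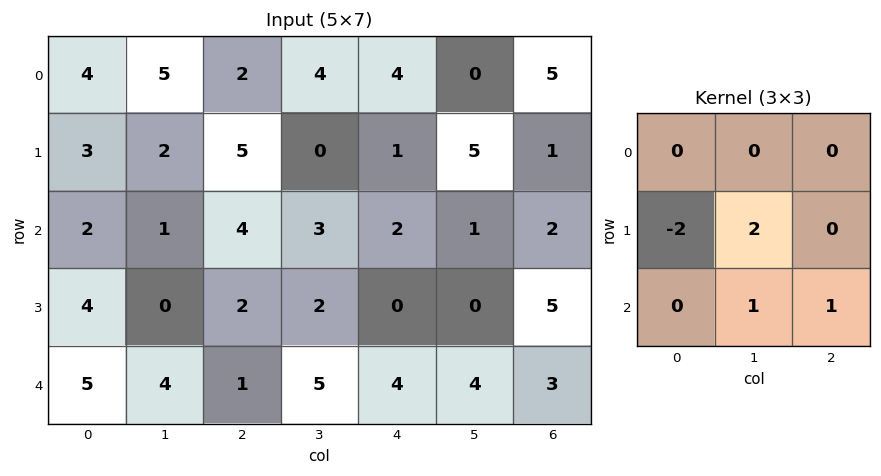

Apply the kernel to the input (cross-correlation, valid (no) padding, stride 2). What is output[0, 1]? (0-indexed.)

-5

The receptive field on the input at this output position is [2 4 4 / 5 0 1 / 4 3 2]. Elementwise product with the kernel and sum: 5·-2 + 0·2 + 3·1 + 2·1.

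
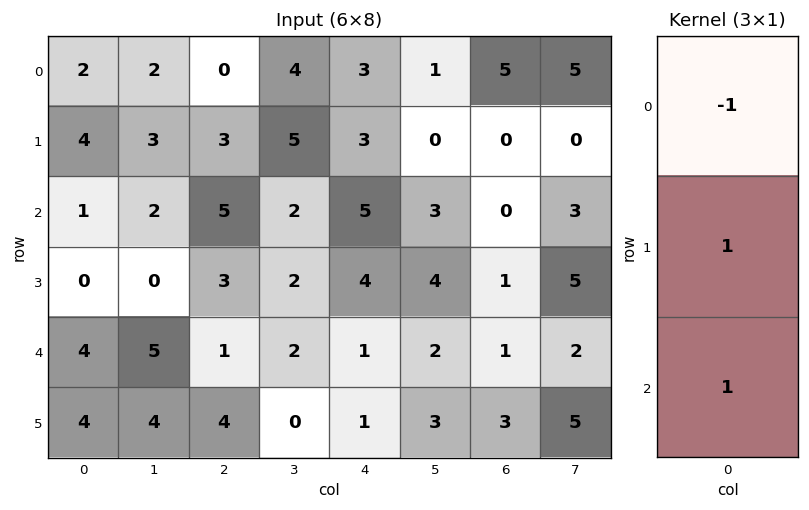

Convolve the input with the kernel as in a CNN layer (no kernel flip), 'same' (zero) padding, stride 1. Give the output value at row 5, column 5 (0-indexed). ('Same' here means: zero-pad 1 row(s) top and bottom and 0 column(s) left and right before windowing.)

The receptive field on the zero-padded input at this output position is [2 / 3 / 0]. Elementwise product with the kernel and sum: 2·-1 + 3·1 + 0·1.

1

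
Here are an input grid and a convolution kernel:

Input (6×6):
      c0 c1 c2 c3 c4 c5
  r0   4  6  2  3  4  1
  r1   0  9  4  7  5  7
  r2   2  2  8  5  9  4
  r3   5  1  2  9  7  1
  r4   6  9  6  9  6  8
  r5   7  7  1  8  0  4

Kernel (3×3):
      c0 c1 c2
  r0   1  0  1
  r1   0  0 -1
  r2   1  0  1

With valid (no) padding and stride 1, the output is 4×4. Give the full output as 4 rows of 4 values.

12 9 18 6
3 21 9 20
20 16 22 25
9 16 4 14

Output[0,0]: The receptive field on the input at this output position is [4 6 2 / 0 9 4 / 2 2 8]. Elementwise product with the kernel and sum: 4·1 + 2·1 + 4·-1 + 2·1 + 8·1.
Output[0,1]: The receptive field on the input at this output position is [6 2 3 / 9 4 7 / 2 8 5]. Elementwise product with the kernel and sum: 6·1 + 3·1 + 7·-1 + 2·1 + 5·1.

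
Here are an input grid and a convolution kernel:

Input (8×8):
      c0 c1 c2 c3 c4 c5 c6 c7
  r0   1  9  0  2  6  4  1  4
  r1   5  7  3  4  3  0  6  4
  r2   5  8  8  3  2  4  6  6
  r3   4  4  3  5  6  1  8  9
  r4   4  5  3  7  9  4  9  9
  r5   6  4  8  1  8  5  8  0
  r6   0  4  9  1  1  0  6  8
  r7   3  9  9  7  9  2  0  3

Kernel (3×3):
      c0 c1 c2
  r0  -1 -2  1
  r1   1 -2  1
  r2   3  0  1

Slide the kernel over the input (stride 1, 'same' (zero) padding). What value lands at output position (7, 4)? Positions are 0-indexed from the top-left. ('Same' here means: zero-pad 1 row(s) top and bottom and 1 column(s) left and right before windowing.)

-12

The receptive field on the zero-padded input at this output position is [1 1 0 / 7 9 2 / 0 0 0]. Elementwise product with the kernel and sum: 1·-1 + 1·-2 + 0·1 + 7·1 + 9·-2 + 2·1 + 0·3 + 0·1.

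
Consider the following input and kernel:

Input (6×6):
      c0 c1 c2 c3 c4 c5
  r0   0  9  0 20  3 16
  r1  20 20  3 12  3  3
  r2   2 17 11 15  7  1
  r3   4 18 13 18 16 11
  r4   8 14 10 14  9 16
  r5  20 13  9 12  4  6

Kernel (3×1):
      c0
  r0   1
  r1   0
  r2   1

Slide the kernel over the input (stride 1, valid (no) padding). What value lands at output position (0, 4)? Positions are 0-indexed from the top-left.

The receptive field on the input at this output position is [3 / 3 / 7]. Elementwise product with the kernel and sum: 3·1 + 7·1.

10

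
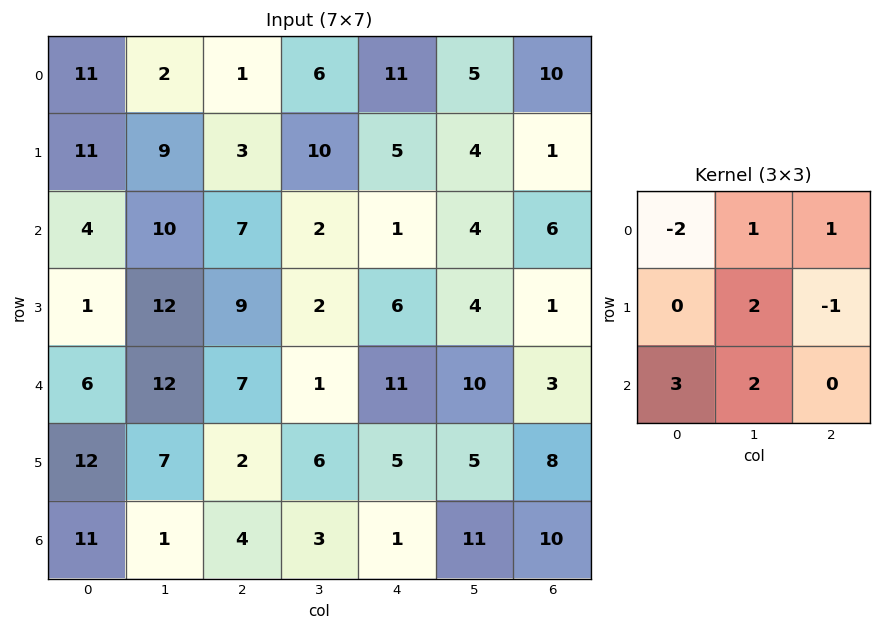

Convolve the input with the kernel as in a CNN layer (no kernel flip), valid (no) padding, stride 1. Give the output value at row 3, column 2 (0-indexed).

The receptive field on the input at this output position is [9 2 6 / 7 1 11 / 2 6 5]. Elementwise product with the kernel and sum: 9·-2 + 2·1 + 6·1 + 1·2 + 11·-1 + 2·3 + 6·2.

-1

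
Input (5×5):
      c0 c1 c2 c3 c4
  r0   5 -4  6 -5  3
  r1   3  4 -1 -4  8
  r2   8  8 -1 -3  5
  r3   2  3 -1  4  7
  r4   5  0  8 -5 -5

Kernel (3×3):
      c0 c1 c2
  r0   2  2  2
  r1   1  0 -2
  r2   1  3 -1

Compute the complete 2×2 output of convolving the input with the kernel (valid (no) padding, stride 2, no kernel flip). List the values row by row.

52 -24
31 -15

Output[0,0]: The receptive field on the input at this output position is [5 -4 6 / 3 4 -1 / 8 8 -1]. Elementwise product with the kernel and sum: 5·2 + -4·2 + 6·2 + 3·1 + -1·-2 + 8·1 + 8·3 + -1·-1.
Output[0,1]: The receptive field on the input at this output position is [6 -5 3 / -1 -4 8 / -1 -3 5]. Elementwise product with the kernel and sum: 6·2 + -5·2 + 3·2 + -1·1 + 8·-2 + -1·1 + -3·3 + 5·-1.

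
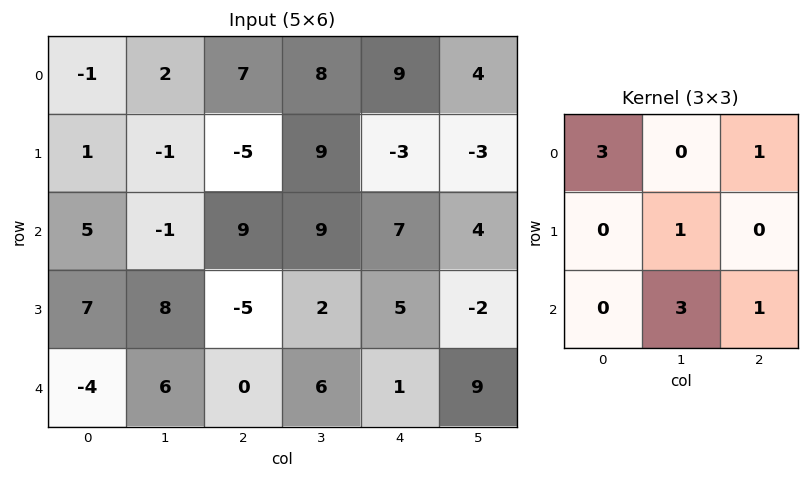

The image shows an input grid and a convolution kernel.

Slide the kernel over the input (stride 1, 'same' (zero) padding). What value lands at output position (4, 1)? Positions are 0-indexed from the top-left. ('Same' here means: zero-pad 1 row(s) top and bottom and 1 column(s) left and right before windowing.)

22

The receptive field on the zero-padded input at this output position is [7 8 -5 / -4 6 0 / 0 0 0]. Elementwise product with the kernel and sum: 7·3 + -5·1 + 6·1 + 0·3 + 0·1.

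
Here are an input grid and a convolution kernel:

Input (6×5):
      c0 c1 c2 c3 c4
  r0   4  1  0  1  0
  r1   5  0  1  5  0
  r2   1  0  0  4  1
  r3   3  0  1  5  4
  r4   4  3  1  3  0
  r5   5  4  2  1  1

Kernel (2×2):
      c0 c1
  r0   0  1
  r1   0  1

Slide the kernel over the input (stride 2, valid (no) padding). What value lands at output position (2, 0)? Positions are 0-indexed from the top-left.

The receptive field on the input at this output position is [4 3 / 5 4]. Elementwise product with the kernel and sum: 3·1 + 4·1.

7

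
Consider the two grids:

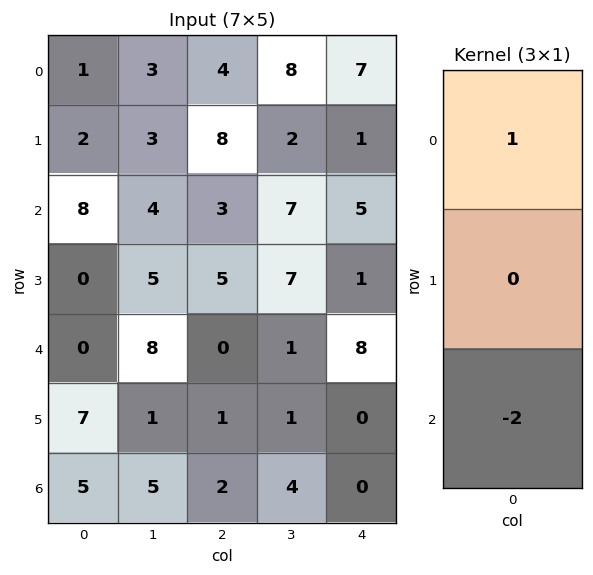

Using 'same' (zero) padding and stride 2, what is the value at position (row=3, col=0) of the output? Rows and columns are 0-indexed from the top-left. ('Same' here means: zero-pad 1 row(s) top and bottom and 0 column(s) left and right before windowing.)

The receptive field on the zero-padded input at this output position is [7 / 5 / 0]. Elementwise product with the kernel and sum: 7·1 + 0·-2.

7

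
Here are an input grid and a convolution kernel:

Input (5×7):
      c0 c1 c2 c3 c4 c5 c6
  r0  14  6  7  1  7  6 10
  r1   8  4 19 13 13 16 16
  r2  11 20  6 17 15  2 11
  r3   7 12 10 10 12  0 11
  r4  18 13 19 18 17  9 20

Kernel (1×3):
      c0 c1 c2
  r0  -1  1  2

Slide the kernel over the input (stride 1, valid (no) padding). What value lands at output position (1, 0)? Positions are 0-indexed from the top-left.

The receptive field on the input at this output position is [8 4 19]. Elementwise product with the kernel and sum: 8·-1 + 4·1 + 19·2.

34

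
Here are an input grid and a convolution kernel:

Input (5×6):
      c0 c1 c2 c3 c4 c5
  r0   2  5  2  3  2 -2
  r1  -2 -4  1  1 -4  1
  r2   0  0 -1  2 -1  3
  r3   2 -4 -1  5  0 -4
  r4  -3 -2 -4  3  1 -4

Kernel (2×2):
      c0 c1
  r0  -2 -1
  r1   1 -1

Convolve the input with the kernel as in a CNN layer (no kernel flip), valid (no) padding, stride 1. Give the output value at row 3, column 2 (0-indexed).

The receptive field on the input at this output position is [-1 5 / -4 3]. Elementwise product with the kernel and sum: -1·-2 + 5·-1 + -4·1 + 3·-1.

-10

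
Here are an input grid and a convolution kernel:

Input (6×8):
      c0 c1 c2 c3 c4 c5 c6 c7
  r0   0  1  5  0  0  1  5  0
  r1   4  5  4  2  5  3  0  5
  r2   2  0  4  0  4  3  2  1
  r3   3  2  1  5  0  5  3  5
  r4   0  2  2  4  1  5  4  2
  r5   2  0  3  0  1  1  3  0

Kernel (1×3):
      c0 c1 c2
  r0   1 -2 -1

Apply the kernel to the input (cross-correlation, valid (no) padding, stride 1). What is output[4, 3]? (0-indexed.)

The receptive field on the input at this output position is [4 1 5]. Elementwise product with the kernel and sum: 4·1 + 1·-2 + 5·-1.

-3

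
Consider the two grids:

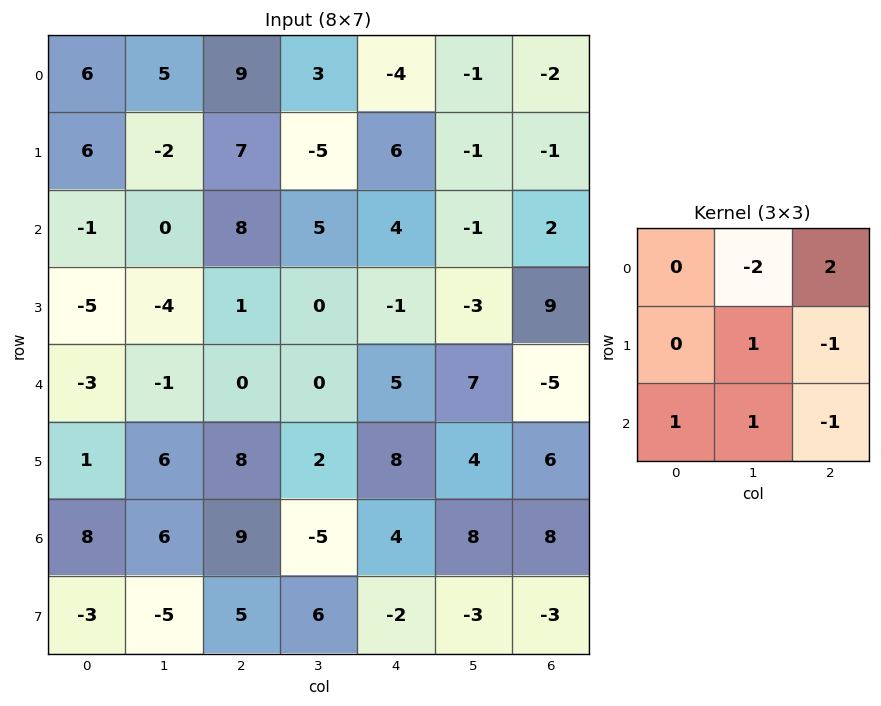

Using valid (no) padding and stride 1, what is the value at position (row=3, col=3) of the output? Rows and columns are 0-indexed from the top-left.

0

The receptive field on the input at this output position is [0 -1 -3 / 0 5 7 / 2 8 4]. Elementwise product with the kernel and sum: -1·-2 + -3·2 + 5·1 + 7·-1 + 2·1 + 8·1 + 4·-1.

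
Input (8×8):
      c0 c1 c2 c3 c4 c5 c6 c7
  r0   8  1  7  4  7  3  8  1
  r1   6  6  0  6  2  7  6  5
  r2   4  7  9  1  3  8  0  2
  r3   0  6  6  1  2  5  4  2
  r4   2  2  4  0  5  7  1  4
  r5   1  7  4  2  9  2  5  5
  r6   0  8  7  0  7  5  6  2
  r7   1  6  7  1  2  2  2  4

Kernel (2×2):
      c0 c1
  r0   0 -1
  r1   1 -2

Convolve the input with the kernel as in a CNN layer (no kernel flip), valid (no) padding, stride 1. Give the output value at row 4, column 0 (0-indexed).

-15

The receptive field on the input at this output position is [2 2 / 1 7]. Elementwise product with the kernel and sum: 2·-1 + 1·1 + 7·-2.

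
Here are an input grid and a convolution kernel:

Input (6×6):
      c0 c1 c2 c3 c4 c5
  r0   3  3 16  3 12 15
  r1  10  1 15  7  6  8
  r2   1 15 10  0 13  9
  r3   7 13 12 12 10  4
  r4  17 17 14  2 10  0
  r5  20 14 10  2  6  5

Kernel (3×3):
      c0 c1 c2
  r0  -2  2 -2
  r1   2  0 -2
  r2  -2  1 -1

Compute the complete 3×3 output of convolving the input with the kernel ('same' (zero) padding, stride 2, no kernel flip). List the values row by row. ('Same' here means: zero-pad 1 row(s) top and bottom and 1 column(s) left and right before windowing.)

3 6 -40
-18 18 -54
-40 -16 -11

Output[0,0]: The receptive field on the zero-padded input at this output position is [0 0 0 / 0 3 3 / 0 10 1]. Elementwise product with the kernel and sum: 0·-2 + 0·2 + 0·-2 + 0·2 + 3·-2 + 0·-2 + 10·1 + 1·-1.
Output[0,1]: The receptive field on the zero-padded input at this output position is [0 0 0 / 3 16 3 / 1 15 7]. Elementwise product with the kernel and sum: 0·-2 + 0·2 + 0·-2 + 3·2 + 3·-2 + 1·-2 + 15·1 + 7·-1.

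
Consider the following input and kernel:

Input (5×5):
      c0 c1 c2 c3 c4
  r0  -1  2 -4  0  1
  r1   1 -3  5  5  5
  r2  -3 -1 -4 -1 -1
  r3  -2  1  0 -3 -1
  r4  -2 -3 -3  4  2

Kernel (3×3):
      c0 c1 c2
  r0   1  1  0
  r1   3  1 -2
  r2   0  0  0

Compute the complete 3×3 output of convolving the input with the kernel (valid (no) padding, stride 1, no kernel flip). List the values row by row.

Output[0,0]: The receptive field on the input at this output position is [-1 2 -4 / 1 -3 5 / -3 -1 -4]. Elementwise product with the kernel and sum: -1·1 + 2·1 + 1·3 + -3·1 + 5·-2.

-9 -16 6
-4 -3 -1
-9 4 -6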